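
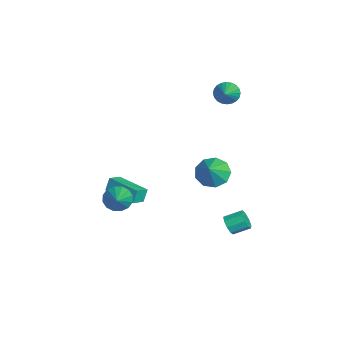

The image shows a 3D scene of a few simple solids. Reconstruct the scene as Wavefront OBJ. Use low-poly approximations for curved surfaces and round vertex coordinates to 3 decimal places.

v 1.33 -3.593 -1.264
v 1.741 -3.893 -1.944
v 2.97 -3.807 -0.176
v 1.806 -3.458 -1.955
v 1.742 -3.059 -1.781
v 1.568 -2.803 -1.468
v 1.331 -2.758 -1.1
v 1.093 -2.938 -0.777
v 0.918 -3.292 -0.583
v 0.854 -3.728 -0.573
v 0.917 -4.126 -0.747
v 1.091 -4.382 -1.06
v 1.329 -4.427 -1.427
v 1.567 -4.247 -1.751
v -4.647 3.415 2.749
v -4.247 3.932 2.306
v -3.033 3.025 3.751
v -4.346 4.113 2.535
v -4.49 4.188 2.797
v -4.658 4.145 3.051
v -4.825 3.991 3.26
v -4.965 3.749 3.391
v -5.056 3.457 3.424
v -5.085 3.158 3.354
v -5.048 2.898 3.193
v -4.949 2.717 2.963
v -4.805 2.643 2.701
v -4.636 2.686 2.447
v -4.47 2.84 2.238
v -4.33 3.081 2.107
v -4.239 3.374 2.074
v -4.21 3.673 2.144
v 3.238 1.348 1.819
v 3.985 1.404 1.157
v 4.262 0.952 2.941
v 3.892 2.012 1.456
v 3.494 2.309 1.926
v 2.975 2.157 2.345
v 2.58 1.627 2.518
v 2.492 0.966 2.365
v 2.754 0.484 1.955
v 3.242 0.407 1.482
v 3.728 0.77 1.167
v -1.342 -4.007 -2.512
v -1.562 -3.743 -1.68
v -1.86 -3.368 -2.851
v -2.08 -3.105 -2.019
v 0.34 -2.635 -2.501
v 0.12 -2.372 -1.669
v -0.178 -1.997 -2.84
v -0.398 -1.733 -2.008
v 2.021 2.472 -3.649
v 2.444 2.667 -4.117
v 2.522 3.644 -3.638
v 2.099 3.448 -3.171
v 2.021 2.763 -4.242
v 2.099 3.739 -3.763
v 1.598 2.722 -4.09
v 1.676 3.698 -3.611
v 1.373 2.564 -3.732
v 1.451 3.54 -3.253
v 1.451 2.363 -3.335
v 1.529 3.339 -2.856
v 1.796 2.213 -3.085
v 1.874 3.189 -2.607
v 2.246 2.184 -3.1
v 2.324 3.16 -2.621
v 2.591 2.29 -3.371
v 2.669 3.266 -2.893
v 2.669 2.481 -3.773
v 2.747 3.457 -3.294
f 2 1 4
f 2 4 3
f 4 1 5
f 4 5 3
f 5 1 6
f 5 6 3
f 6 1 7
f 6 7 3
f 7 1 8
f 7 8 3
f 8 1 9
f 8 9 3
f 9 1 10
f 9 10 3
f 10 1 11
f 10 11 3
f 11 1 12
f 11 12 3
f 12 1 13
f 12 13 3
f 13 1 14
f 13 14 3
f 14 1 2
f 14 2 3
f 16 15 18
f 16 18 17
f 18 15 19
f 18 19 17
f 19 15 20
f 19 20 17
f 20 15 21
f 20 21 17
f 21 15 22
f 21 22 17
f 22 15 23
f 22 23 17
f 23 15 24
f 23 24 17
f 24 15 25
f 24 25 17
f 25 15 26
f 25 26 17
f 26 15 27
f 26 27 17
f 27 15 28
f 27 28 17
f 28 15 29
f 28 29 17
f 29 15 30
f 29 30 17
f 30 15 31
f 30 31 17
f 31 15 32
f 31 32 17
f 32 15 16
f 32 16 17
f 34 33 36
f 34 36 35
f 36 33 37
f 36 37 35
f 37 33 38
f 37 38 35
f 38 33 39
f 38 39 35
f 39 33 40
f 39 40 35
f 40 33 41
f 40 41 35
f 41 33 42
f 41 42 35
f 42 33 43
f 42 43 35
f 43 33 34
f 43 34 35
f 45 47 44
f 48 45 44
f 44 47 46
f 46 48 44
f 45 51 47
f 49 45 48
f 49 51 45
f 47 51 46
f 50 48 46
f 46 51 50
f 50 49 48
f 51 49 50
f 53 52 56
f 53 56 54
f 54 56 57
f 54 57 55
f 56 52 58
f 56 58 57
f 57 58 59
f 57 59 55
f 58 52 60
f 58 60 59
f 59 60 61
f 59 61 55
f 60 52 62
f 60 62 61
f 61 62 63
f 61 63 55
f 62 52 64
f 62 64 63
f 63 64 65
f 63 65 55
f 64 52 66
f 64 66 65
f 65 66 67
f 65 67 55
f 66 52 68
f 66 68 67
f 67 68 69
f 67 69 55
f 68 52 70
f 68 70 69
f 69 70 71
f 69 71 55
f 70 52 53
f 70 53 71
f 71 53 54
f 71 54 55



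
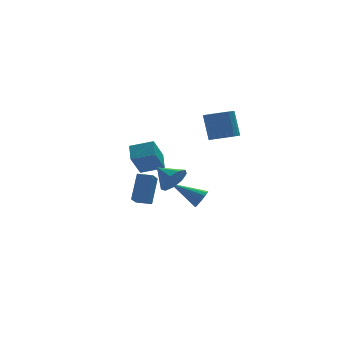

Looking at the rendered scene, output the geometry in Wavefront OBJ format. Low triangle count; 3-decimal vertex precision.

v -1.147 -2.269 0.342
v -0.493 -2.254 1.044
v -1.813 -1.231 0.938
v -0.308 -1.855 0.556
v -0.516 -1.65 -0.032
v -1.019 -1.735 -0.445
v -1.582 -2.07 -0.491
v -1.942 -2.498 -0.146
v -1.93 -2.819 0.427
v -1.551 -2.883 0.96
v -0.984 -2.66 1.204
v -2.254 2.835 -0.124
v -0.937 2.341 0.303
v -2.059 3.863 0.463
v -0.742 3.37 0.889
v -1.498 3.55 -1.629
v -0.181 3.057 -1.203
v -1.303 4.579 -1.043
v 0.014 4.085 -0.616
v 2.175 3.468 -4.246
v 2.63 3.875 -3.904
v 0.545 4.372 -3.154
v 2.538 4.064 -4.199
v 2.348 4.094 -4.506
v 2.112 3.956 -4.744
v 1.893 3.686 -4.848
v 1.749 3.359 -4.791
v 1.719 3.06 -4.588
v 1.812 2.871 -4.293
v 2.001 2.841 -3.986
v 2.237 2.98 -3.748
v 2.457 3.249 -3.644
v 2.6 3.576 -3.701
v -2.012 -0.871 -2.036
v -2.497 -1.713 -1.332
v -2.802 -0.4 -2.018
v -3.287 -1.242 -1.313
v -1.433 0.042 -0.547
v -1.918 -0.8 0.158
v -2.223 0.513 -0.528
v -2.708 -0.329 0.176
v 2.155 -0.849 2.592
v 3.017 -0.675 2.568
v 2.908 0.083 4.164
v 2.045 -0.091 4.188
v 2.859 -0.356 2.406
v 2.75 0.403 4.001
v 2.562 -0.134 2.28
v 2.453 0.624 3.876
v 2.184 -0.054 2.216
v 2.075 0.704 3.812
v 1.8 -0.132 2.227
v 1.691 0.627 3.822
v 1.486 -0.351 2.31
v 1.377 0.407 3.905
v 1.305 -0.669 2.449
v 1.196 0.089 4.044
v 1.292 -1.023 2.616
v 1.183 -0.265 4.212
v 1.45 -1.343 2.779
v 1.341 -0.584 4.374
v 1.747 -1.564 2.904
v 1.638 -0.806 4.5
v 2.125 -1.644 2.968
v 2.016 -0.886 4.564
v 2.509 -1.567 2.958
v 2.4 -0.808 4.553
v 2.823 -1.347 2.875
v 2.714 -0.589 4.47
v 3.004 -1.029 2.736
v 2.895 -0.271 4.331
f 2 1 4
f 2 4 3
f 4 1 5
f 4 5 3
f 5 1 6
f 5 6 3
f 6 1 7
f 6 7 3
f 7 1 8
f 7 8 3
f 8 1 9
f 8 9 3
f 9 1 10
f 9 10 3
f 10 1 11
f 10 11 3
f 11 1 2
f 11 2 3
f 13 15 12
f 16 13 12
f 12 15 14
f 14 16 12
f 13 19 15
f 17 13 16
f 17 19 13
f 15 19 14
f 18 16 14
f 14 19 18
f 18 17 16
f 19 17 18
f 21 20 23
f 21 23 22
f 23 20 24
f 23 24 22
f 24 20 25
f 24 25 22
f 25 20 26
f 25 26 22
f 26 20 27
f 26 27 22
f 27 20 28
f 27 28 22
f 28 20 29
f 28 29 22
f 29 20 30
f 29 30 22
f 30 20 31
f 30 31 22
f 31 20 32
f 31 32 22
f 32 20 33
f 32 33 22
f 33 20 21
f 33 21 22
f 35 37 34
f 38 35 34
f 34 37 36
f 36 38 34
f 35 41 37
f 39 35 38
f 39 41 35
f 37 41 36
f 40 38 36
f 36 41 40
f 40 39 38
f 41 39 40
f 43 42 46
f 43 46 44
f 44 46 47
f 44 47 45
f 46 42 48
f 46 48 47
f 47 48 49
f 47 49 45
f 48 42 50
f 48 50 49
f 49 50 51
f 49 51 45
f 50 42 52
f 50 52 51
f 51 52 53
f 51 53 45
f 52 42 54
f 52 54 53
f 53 54 55
f 53 55 45
f 54 42 56
f 54 56 55
f 55 56 57
f 55 57 45
f 56 42 58
f 56 58 57
f 57 58 59
f 57 59 45
f 58 42 60
f 58 60 59
f 59 60 61
f 59 61 45
f 60 42 62
f 60 62 61
f 61 62 63
f 61 63 45
f 62 42 64
f 62 64 63
f 63 64 65
f 63 65 45
f 64 42 66
f 64 66 65
f 65 66 67
f 65 67 45
f 66 42 68
f 66 68 67
f 67 68 69
f 67 69 45
f 68 42 70
f 68 70 69
f 69 70 71
f 69 71 45
f 70 42 43
f 70 43 71
f 71 43 44
f 71 44 45



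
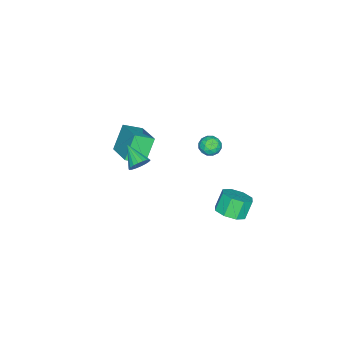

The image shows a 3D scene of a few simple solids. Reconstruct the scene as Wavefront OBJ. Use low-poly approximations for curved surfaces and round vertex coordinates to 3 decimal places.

v -1.691 -4.912 -2.397
v -0.356 -3.368 -1.575
v -2.445 -3.946 -2.986
v -1.111 -2.402 -2.164
v -0.609 -5.018 -3.956
v 0.725 -3.474 -3.134
v -1.364 -4.052 -4.545
v -0.029 -2.508 -3.723
v -0.828 2.201 -0.728
v -0.267 2.118 -0.243
v -0.893 1.002 -0.857
v -0.332 0.919 -0.372
v -0.997 1.162 -0.136
v -0.957 1.904 -0.056
v -0.203 1.216 -1.044
v -0.163 1.958 -0.964
v 0.119 1.509 -0.438
v -0.372 1.476 0.124
v -0.788 1.644 -1.224
v -1.279 1.611 -0.662
v -0.541 2.265 -0.474
v -0.619 0.855 -0.626
v -1.01 0.998 -0.487
v -0.68 0.949 -0.202
v -0.947 2.139 -0.364
v -0.617 2.09 -0.079
v -1.047 1.528 -0.016
v -0.543 1.03 -1.021
v -0.213 0.981 -0.736
v -0.48 2.171 -0.898
v -0.15 2.122 -0.613
v -0.113 1.592 -1.084
v 0.015 1.858 -0.304
v -0.023 1.153 -0.379
v 0.052 1.328 -0.775
v 0.076 1.764 -0.728
v -0.273 1.839 0.026
v -0.312 1.134 -0.049
v -0.703 1.277 0.089
v -0.679 1.713 0.136
v -0.046 1.481 -0.088
v -0.848 1.986 -1.051
v -0.887 1.281 -1.126
v -0.481 1.407 -1.236
v -0.457 1.843 -1.189
v -1.137 1.967 -0.721
v -1.175 1.262 -0.796
v -1.236 1.356 -0.372
v -1.212 1.792 -0.325
v -1.114 1.639 -1.012
v 1.219 3.79 -4.507
v 1.855 4.5 -4.204
v 1.156 4.64 -3.069
v 0.521 3.93 -3.373
v 1.266 4.784 -4.602
v 0.567 4.925 -3.467
v 0.649 4.486 -4.944
v -0.049 4.626 -3.809
v 0.367 3.78 -5.031
v -0.331 3.92 -3.896
v 0.584 3.08 -4.811
v -0.115 3.22 -3.676
v 1.173 2.795 -4.413
v 0.474 2.936 -3.278
v 1.789 3.094 -4.071
v 1.091 3.234 -2.936
v 2.071 3.8 -3.984
v 1.373 3.94 -2.849
v 3.17 -1.147 -0.253
v 3.561 -1.614 -0.62
v 2.45 -2.353 0.513
v 3.739 -1.558 -0.365
v 3.804 -1.421 -0.088
v 3.744 -1.23 0.157
v 3.57 -1.022 0.32
v 3.317 -0.839 0.369
v 3.035 -0.718 0.295
v 2.78 -0.681 0.113
v 2.602 -0.737 -0.142
v 2.536 -0.874 -0.419
v 2.597 -1.065 -0.663
v 2.77 -1.273 -0.826
v 3.023 -1.456 -0.876
v 3.305 -1.577 -0.802
f 2 4 1
f 5 2 1
f 1 4 3
f 3 5 1
f 2 8 4
f 6 2 5
f 6 8 2
f 4 8 3
f 7 5 3
f 3 8 7
f 7 6 5
f 8 6 7
f 9 46 25
f 46 20 49
f 25 49 14
f 46 49 25
f 9 25 21
f 25 14 26
f 21 26 10
f 25 26 21
f 9 21 30
f 21 10 31
f 30 31 16
f 21 31 30
f 9 30 42
f 30 16 45
f 42 45 19
f 30 45 42
f 9 42 46
f 42 19 50
f 46 50 20
f 42 50 46
f 10 26 37
f 26 14 40
f 37 40 18
f 26 40 37
f 14 49 27
f 49 20 48
f 27 48 13
f 49 48 27
f 20 50 47
f 50 19 43
f 47 43 11
f 50 43 47
f 19 45 44
f 45 16 32
f 44 32 15
f 45 32 44
f 16 31 36
f 31 10 33
f 36 33 17
f 31 33 36
f 12 38 24
f 38 18 39
f 24 39 13
f 38 39 24
f 12 24 22
f 24 13 23
f 22 23 11
f 24 23 22
f 12 22 29
f 22 11 28
f 29 28 15
f 22 28 29
f 12 29 34
f 29 15 35
f 34 35 17
f 29 35 34
f 12 34 38
f 34 17 41
f 38 41 18
f 34 41 38
f 13 39 27
f 39 18 40
f 27 40 14
f 39 40 27
f 11 23 47
f 23 13 48
f 47 48 20
f 23 48 47
f 15 28 44
f 28 11 43
f 44 43 19
f 28 43 44
f 17 35 36
f 35 15 32
f 36 32 16
f 35 32 36
f 18 41 37
f 41 17 33
f 37 33 10
f 41 33 37
f 52 51 55
f 52 55 53
f 53 55 56
f 53 56 54
f 55 51 57
f 55 57 56
f 56 57 58
f 56 58 54
f 57 51 59
f 57 59 58
f 58 59 60
f 58 60 54
f 59 51 61
f 59 61 60
f 60 61 62
f 60 62 54
f 61 51 63
f 61 63 62
f 62 63 64
f 62 64 54
f 63 51 65
f 63 65 64
f 64 65 66
f 64 66 54
f 65 51 67
f 65 67 66
f 66 67 68
f 66 68 54
f 67 51 52
f 67 52 68
f 68 52 53
f 68 53 54
f 70 69 72
f 70 72 71
f 72 69 73
f 72 73 71
f 73 69 74
f 73 74 71
f 74 69 75
f 74 75 71
f 75 69 76
f 75 76 71
f 76 69 77
f 76 77 71
f 77 69 78
f 77 78 71
f 78 69 79
f 78 79 71
f 79 69 80
f 79 80 71
f 80 69 81
f 80 81 71
f 81 69 82
f 81 82 71
f 82 69 83
f 82 83 71
f 83 69 84
f 83 84 71
f 84 69 70
f 84 70 71



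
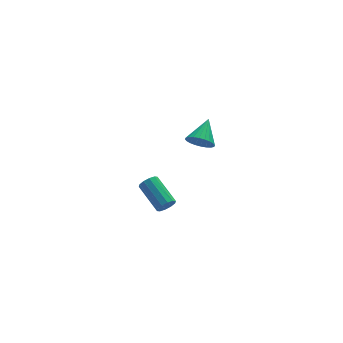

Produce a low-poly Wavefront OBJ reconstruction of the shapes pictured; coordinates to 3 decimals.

v 0.258 -1.891 3.224
v 0.83 -1.911 2.71
v 1.022 -0.829 4.036
v 0.655 -1.697 2.594
v 0.419 -1.511 2.574
v 0.159 -1.384 2.653
v -0.087 -1.334 2.819
v -0.28 -1.369 3.047
v -0.391 -1.483 3.301
v -0.403 -1.659 3.544
v -0.315 -1.871 3.739
v -0.14 -2.086 3.854
v 0.096 -2.271 3.874
v 0.356 -2.398 3.796
v 0.602 -2.448 3.63
v 0.795 -2.414 3.402
v 0.906 -2.299 3.147
v 0.919 -2.123 2.905
v -0.655 1.017 -4.025
v -0.333 0.887 -3.56
v -0.884 2.493 -2.73
v -1.205 2.623 -3.195
v -0.129 1.074 -3.787
v -0.68 2.68 -2.957
v -0.125 1.24 -4.105
v -0.676 2.846 -3.275
v -0.324 1.321 -4.393
v -0.875 2.926 -3.562
v -0.649 1.285 -4.54
v -1.2 2.891 -3.709
v -0.976 1.147 -4.49
v -1.527 2.753 -3.66
v -1.18 0.96 -4.263
v -1.731 2.566 -3.433
v -1.184 0.794 -3.945
v -1.735 2.4 -3.115
v -0.985 0.714 -3.658
v -1.536 2.319 -2.827
v -0.66 0.749 -3.511
v -1.211 2.355 -2.68
f 2 1 4
f 2 4 3
f 4 1 5
f 4 5 3
f 5 1 6
f 5 6 3
f 6 1 7
f 6 7 3
f 7 1 8
f 7 8 3
f 8 1 9
f 8 9 3
f 9 1 10
f 9 10 3
f 10 1 11
f 10 11 3
f 11 1 12
f 11 12 3
f 12 1 13
f 12 13 3
f 13 1 14
f 13 14 3
f 14 1 15
f 14 15 3
f 15 1 16
f 15 16 3
f 16 1 17
f 16 17 3
f 17 1 18
f 17 18 3
f 18 1 2
f 18 2 3
f 20 19 23
f 20 23 21
f 21 23 24
f 21 24 22
f 23 19 25
f 23 25 24
f 24 25 26
f 24 26 22
f 25 19 27
f 25 27 26
f 26 27 28
f 26 28 22
f 27 19 29
f 27 29 28
f 28 29 30
f 28 30 22
f 29 19 31
f 29 31 30
f 30 31 32
f 30 32 22
f 31 19 33
f 31 33 32
f 32 33 34
f 32 34 22
f 33 19 35
f 33 35 34
f 34 35 36
f 34 36 22
f 35 19 37
f 35 37 36
f 36 37 38
f 36 38 22
f 37 19 39
f 37 39 38
f 38 39 40
f 38 40 22
f 39 19 20
f 39 20 40
f 40 20 21
f 40 21 22



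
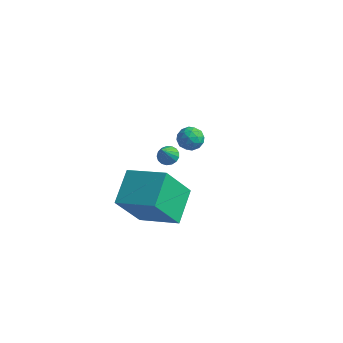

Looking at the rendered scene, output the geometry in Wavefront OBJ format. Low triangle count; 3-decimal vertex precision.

v -0.765 -4.364 3.08
v 1.107 -4.271 3.75
v -1.104 -2.812 3.814
v 0.767 -2.719 4.484
v -0.167 -3.381 1.276
v 1.704 -3.288 1.946
v -0.507 -1.829 2.01
v 1.365 -1.736 2.68
v -1.273 2.625 1.641
v -0.705 2.458 1.342
v -1.055 1.942 2.438
v -0.487 1.775 2.139
v -0.559 2.379 2.401
v -0.693 2.801 1.909
v -1.067 1.599 1.871
v -1.201 2.021 1.379
v -0.578 1.824 1.485
v -0.264 2.306 1.812
v -1.496 2.094 1.968
v -1.182 2.576 2.295
v -1.008 2.601 1.422
v -0.752 1.799 2.358
v -0.794 2.154 2.512
v -0.46 2.056 2.337
v -1.001 2.803 1.754
v -0.668 2.705 1.579
v -0.581 2.659 2.201
v -1.092 1.695 2.201
v -0.759 1.597 2.026
v -1.3 2.344 1.443
v -0.966 2.246 1.268
v -1.179 1.741 1.579
v -0.6 2.13 1.33
v -0.472 1.729 1.799
v -0.812 1.625 1.641
v -0.891 1.873 1.351
v -0.415 2.414 1.523
v -0.287 2.013 1.991
v -0.329 2.368 2.145
v -0.408 2.616 1.855
v -0.34 2.041 1.606
v -1.473 2.387 1.789
v -1.345 1.986 2.257
v -1.352 1.784 1.925
v -1.431 2.032 1.635
v -1.288 2.671 1.981
v -1.16 2.27 2.45
v -0.869 2.527 2.429
v -0.948 2.775 2.139
v -1.42 2.359 2.174
v -0.478 -0.459 3.119
v 0.011 -0.363 3.156
v -0.422 -1.141 4.141
v -0.092 -0.186 3.279
v -0.283 -0.071 3.366
v -0.519 -0.046 3.396
v -0.746 -0.115 3.363
v -0.911 -0.263 3.274
v -0.977 -0.456 3.149
v -0.929 -0.65 3.017
v -0.778 -0.8 2.908
v -0.558 -0.872 2.848
v -0.32 -0.85 2.85
v -0.118 -0.738 2.913
v 0.002 -0.563 3.023
f 2 4 1
f 5 2 1
f 1 4 3
f 3 5 1
f 2 8 4
f 6 2 5
f 6 8 2
f 4 8 3
f 7 5 3
f 3 8 7
f 7 6 5
f 8 6 7
f 9 46 25
f 46 20 49
f 25 49 14
f 46 49 25
f 9 25 21
f 25 14 26
f 21 26 10
f 25 26 21
f 9 21 30
f 21 10 31
f 30 31 16
f 21 31 30
f 9 30 42
f 30 16 45
f 42 45 19
f 30 45 42
f 9 42 46
f 42 19 50
f 46 50 20
f 42 50 46
f 10 26 37
f 26 14 40
f 37 40 18
f 26 40 37
f 14 49 27
f 49 20 48
f 27 48 13
f 49 48 27
f 20 50 47
f 50 19 43
f 47 43 11
f 50 43 47
f 19 45 44
f 45 16 32
f 44 32 15
f 45 32 44
f 16 31 36
f 31 10 33
f 36 33 17
f 31 33 36
f 12 38 24
f 38 18 39
f 24 39 13
f 38 39 24
f 12 24 22
f 24 13 23
f 22 23 11
f 24 23 22
f 12 22 29
f 22 11 28
f 29 28 15
f 22 28 29
f 12 29 34
f 29 15 35
f 34 35 17
f 29 35 34
f 12 34 38
f 34 17 41
f 38 41 18
f 34 41 38
f 13 39 27
f 39 18 40
f 27 40 14
f 39 40 27
f 11 23 47
f 23 13 48
f 47 48 20
f 23 48 47
f 15 28 44
f 28 11 43
f 44 43 19
f 28 43 44
f 17 35 36
f 35 15 32
f 36 32 16
f 35 32 36
f 18 41 37
f 41 17 33
f 37 33 10
f 41 33 37
f 52 51 54
f 52 54 53
f 54 51 55
f 54 55 53
f 55 51 56
f 55 56 53
f 56 51 57
f 56 57 53
f 57 51 58
f 57 58 53
f 58 51 59
f 58 59 53
f 59 51 60
f 59 60 53
f 60 51 61
f 60 61 53
f 61 51 62
f 61 62 53
f 62 51 63
f 62 63 53
f 63 51 64
f 63 64 53
f 64 51 65
f 64 65 53
f 65 51 52
f 65 52 53



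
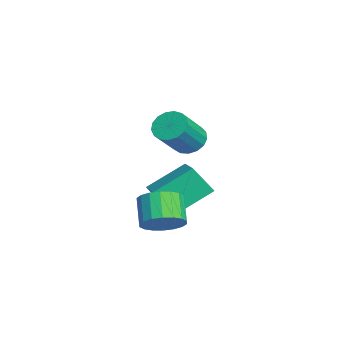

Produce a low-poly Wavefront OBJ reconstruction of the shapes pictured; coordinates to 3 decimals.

v 4.174 1.99 -3.017
v 4.5 2.503 -2.67
v 3.772 2.483 -1.956
v 3.446 1.97 -2.303
v 4.309 2.659 -2.86
v 3.581 2.639 -2.146
v 4.091 2.682 -3.082
v 3.363 2.662 -2.368
v 3.89 2.569 -3.29
v 3.162 2.548 -2.576
v 3.745 2.34 -3.445
v 3.017 2.32 -2.731
v 3.685 2.043 -3.515
v 2.956 2.023 -2.801
v 3.721 1.735 -3.486
v 2.993 1.715 -2.772
v 3.848 1.477 -3.364
v 3.12 1.457 -2.65
v 4.039 1.321 -3.174
v 3.311 1.301 -2.46
v 4.257 1.298 -2.952
v 3.529 1.278 -2.238
v 4.458 1.412 -2.744
v 3.73 1.391 -2.03
v 4.603 1.64 -2.589
v 3.875 1.62 -1.875
v 4.664 1.937 -2.519
v 3.935 1.917 -1.805
v 4.627 2.245 -2.548
v 3.899 2.225 -1.834
v 2.734 2.869 -0.255
v 3.208 3.063 -0.528
v 3.98 2.424 0.363
v 3.506 2.231 0.635
v 3.155 3.26 -0.34
v 3.926 2.621 0.551
v 3.005 3.367 -0.132
v 3.776 2.729 0.758
v 2.793 3.361 0.047
v 3.564 2.722 0.937
v 2.567 3.242 0.157
v 3.339 2.603 1.047
v 2.38 3.038 0.172
v 3.152 2.399 1.063
v 2.274 2.795 0.09
v 3.046 2.156 0.98
v 2.273 2.569 -0.071
v 3.045 1.93 0.819
v 2.378 2.412 -0.275
v 3.15 1.773 0.615
v 2.565 2.36 -0.474
v 3.336 1.721 0.416
v 2.79 2.424 -0.623
v 3.562 1.786 0.267
v 3.002 2.591 -0.687
v 3.774 1.952 0.203
v 3.153 2.821 -0.653
v 3.925 2.183 0.237
v 1.006 1.727 -2.944
v 0.662 2.947 -2.141
v 1.159 2.367 -3.85
v 0.815 3.587 -3.048
v 2.085 1.853 -2.672
v 1.741 3.073 -1.87
v 2.238 2.493 -3.579
v 1.894 3.713 -2.776
f 2 1 5
f 2 5 3
f 3 5 6
f 3 6 4
f 5 1 7
f 5 7 6
f 6 7 8
f 6 8 4
f 7 1 9
f 7 9 8
f 8 9 10
f 8 10 4
f 9 1 11
f 9 11 10
f 10 11 12
f 10 12 4
f 11 1 13
f 11 13 12
f 12 13 14
f 12 14 4
f 13 1 15
f 13 15 14
f 14 15 16
f 14 16 4
f 15 1 17
f 15 17 16
f 16 17 18
f 16 18 4
f 17 1 19
f 17 19 18
f 18 19 20
f 18 20 4
f 19 1 21
f 19 21 20
f 20 21 22
f 20 22 4
f 21 1 23
f 21 23 22
f 22 23 24
f 22 24 4
f 23 1 25
f 23 25 24
f 24 25 26
f 24 26 4
f 25 1 27
f 25 27 26
f 26 27 28
f 26 28 4
f 27 1 29
f 27 29 28
f 28 29 30
f 28 30 4
f 29 1 2
f 29 2 30
f 30 2 3
f 30 3 4
f 32 31 35
f 32 35 33
f 33 35 36
f 33 36 34
f 35 31 37
f 35 37 36
f 36 37 38
f 36 38 34
f 37 31 39
f 37 39 38
f 38 39 40
f 38 40 34
f 39 31 41
f 39 41 40
f 40 41 42
f 40 42 34
f 41 31 43
f 41 43 42
f 42 43 44
f 42 44 34
f 43 31 45
f 43 45 44
f 44 45 46
f 44 46 34
f 45 31 47
f 45 47 46
f 46 47 48
f 46 48 34
f 47 31 49
f 47 49 48
f 48 49 50
f 48 50 34
f 49 31 51
f 49 51 50
f 50 51 52
f 50 52 34
f 51 31 53
f 51 53 52
f 52 53 54
f 52 54 34
f 53 31 55
f 53 55 54
f 54 55 56
f 54 56 34
f 55 31 57
f 55 57 56
f 56 57 58
f 56 58 34
f 57 31 32
f 57 32 58
f 58 32 33
f 58 33 34
f 60 62 59
f 63 60 59
f 59 62 61
f 61 63 59
f 60 66 62
f 64 60 63
f 64 66 60
f 62 66 61
f 65 63 61
f 61 66 65
f 65 64 63
f 66 64 65



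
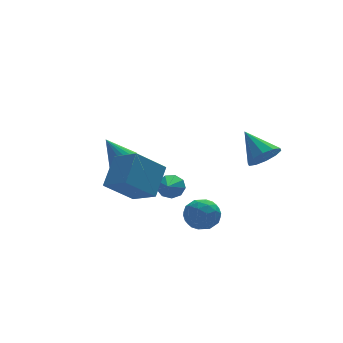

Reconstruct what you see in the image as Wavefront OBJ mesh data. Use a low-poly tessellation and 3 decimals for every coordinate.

v -1.13 2.839 -2.229
v -0.648 2.523 -1.734
v -1.65 3.701 -1.171
v -0.477 2.764 -1.847
v -0.42 3.018 -2.025
v -0.485 3.242 -2.239
v -0.662 3.395 -2.451
v -0.92 3.453 -2.625
v -1.214 3.405 -2.73
v -1.493 3.258 -2.749
v -1.71 3.04 -2.677
v -1.826 2.787 -2.528
v -1.822 2.542 -2.328
v -1.699 2.35 -2.11
v -1.477 2.242 -1.913
v -1.195 2.237 -1.77
v -0.901 2.336 -1.707
v 0.602 1.344 -3.558
v 1.183 0.993 -3.594
v -0.022 0.236 -2.822
v 1.178 1.252 -3.208
v 0.903 1.555 -2.986
v 0.488 1.759 -3.032
v 0.126 1.769 -3.324
v -0.013 1.58 -3.725
v 0.136 1.281 -4.049
v 0.503 1.011 -4.143
v 0.917 0.897 -3.963
v -0.495 -2.669 -2.768
v -0.089 -2.28 -3.462
v 0.689 -3.46 -2.518
v 1.095 -3.071 -3.212
v 0.919 -2.597 -2.475
v 0.187 -2.109 -2.63
v 0.413 -3.631 -3.35
v -0.319 -3.143 -3.505
v 0.472 -2.875 -3.822
v 0.785 -2.236 -3.281
v -0.185 -3.504 -2.699
v 0.128 -2.865 -2.158
v -0.396 -2.405 -3.137
v 0.996 -3.335 -2.843
v 0.893 -3.056 -2.41
v 1.131 -2.828 -2.818
v -0.234 -2.304 -2.647
v 0.005 -2.076 -3.056
v 0.597 -2.262 -2.476
v 0.595 -3.664 -2.924
v 0.834 -3.436 -3.333
v -0.531 -2.912 -3.162
v -0.293 -2.684 -3.57
v 0.003 -3.478 -3.504
v 0.172 -2.526 -3.757
v 0.869 -2.991 -3.61
v 0.468 -3.32 -3.691
v 0.037 -3.033 -3.782
v 0.356 -2.15 -3.439
v 1.053 -2.615 -3.292
v 0.949 -2.337 -2.859
v 0.518 -2.05 -2.949
v 0.686 -2.5 -3.651
v -0.453 -3.125 -2.688
v 0.244 -3.59 -2.541
v 0.082 -3.69 -3.031
v -0.349 -3.403 -3.121
v -0.269 -2.749 -2.37
v 0.428 -3.214 -2.223
v 0.563 -2.707 -2.198
v 0.132 -2.42 -2.289
v -0.086 -3.24 -2.329
v 3.075 -3.254 0.209
v 3.912 -3.171 0.392
v 2.725 -1.926 1.211
v 3.807 -2.875 -0.037
v 3.423 -2.724 -0.372
v 2.906 -2.776 -0.485
v 2.454 -3.01 -0.333
v 2.239 -3.337 0.027
v 2.344 -3.633 0.456
v 2.728 -3.784 0.791
v 3.244 -3.733 0.904
v 3.697 -3.499 0.751
v -2.796 -1.695 -0.915
v -1.861 -0.642 0.174
v -3.371 -0.454 -1.622
v -2.436 0.599 -0.533
v -1.404 -1.719 -2.087
v -0.469 -0.666 -0.998
v -1.979 -0.478 -2.794
v -1.044 0.575 -1.705
f 2 1 4
f 2 4 3
f 4 1 5
f 4 5 3
f 5 1 6
f 5 6 3
f 6 1 7
f 6 7 3
f 7 1 8
f 7 8 3
f 8 1 9
f 8 9 3
f 9 1 10
f 9 10 3
f 10 1 11
f 10 11 3
f 11 1 12
f 11 12 3
f 12 1 13
f 12 13 3
f 13 1 14
f 13 14 3
f 14 1 15
f 14 15 3
f 15 1 16
f 15 16 3
f 16 1 17
f 16 17 3
f 17 1 2
f 17 2 3
f 19 18 21
f 19 21 20
f 21 18 22
f 21 22 20
f 22 18 23
f 22 23 20
f 23 18 24
f 23 24 20
f 24 18 25
f 24 25 20
f 25 18 26
f 25 26 20
f 26 18 27
f 26 27 20
f 27 18 28
f 27 28 20
f 28 18 19
f 28 19 20
f 29 66 45
f 66 40 69
f 45 69 34
f 66 69 45
f 29 45 41
f 45 34 46
f 41 46 30
f 45 46 41
f 29 41 50
f 41 30 51
f 50 51 36
f 41 51 50
f 29 50 62
f 50 36 65
f 62 65 39
f 50 65 62
f 29 62 66
f 62 39 70
f 66 70 40
f 62 70 66
f 30 46 57
f 46 34 60
f 57 60 38
f 46 60 57
f 34 69 47
f 69 40 68
f 47 68 33
f 69 68 47
f 40 70 67
f 70 39 63
f 67 63 31
f 70 63 67
f 39 65 64
f 65 36 52
f 64 52 35
f 65 52 64
f 36 51 56
f 51 30 53
f 56 53 37
f 51 53 56
f 32 58 44
f 58 38 59
f 44 59 33
f 58 59 44
f 32 44 42
f 44 33 43
f 42 43 31
f 44 43 42
f 32 42 49
f 42 31 48
f 49 48 35
f 42 48 49
f 32 49 54
f 49 35 55
f 54 55 37
f 49 55 54
f 32 54 58
f 54 37 61
f 58 61 38
f 54 61 58
f 33 59 47
f 59 38 60
f 47 60 34
f 59 60 47
f 31 43 67
f 43 33 68
f 67 68 40
f 43 68 67
f 35 48 64
f 48 31 63
f 64 63 39
f 48 63 64
f 37 55 56
f 55 35 52
f 56 52 36
f 55 52 56
f 38 61 57
f 61 37 53
f 57 53 30
f 61 53 57
f 72 71 74
f 72 74 73
f 74 71 75
f 74 75 73
f 75 71 76
f 75 76 73
f 76 71 77
f 76 77 73
f 77 71 78
f 77 78 73
f 78 71 79
f 78 79 73
f 79 71 80
f 79 80 73
f 80 71 81
f 80 81 73
f 81 71 82
f 81 82 73
f 82 71 72
f 82 72 73
f 84 86 83
f 87 84 83
f 83 86 85
f 85 87 83
f 84 90 86
f 88 84 87
f 88 90 84
f 86 90 85
f 89 87 85
f 85 90 89
f 89 88 87
f 90 88 89



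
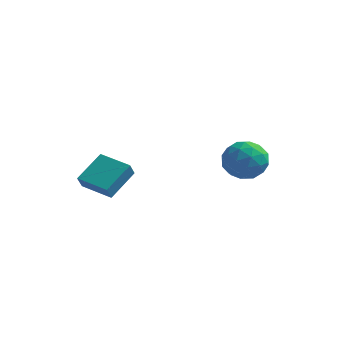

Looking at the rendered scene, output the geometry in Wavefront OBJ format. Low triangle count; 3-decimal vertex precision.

v 1.408 2.301 -2.822
v 2.433 2.001 -3.318
v 1.267 0.559 -2.062
v 2.292 0.259 -2.558
v 2.27 1.043 -1.679
v 2.357 2.119 -2.149
v 1.343 0.441 -3.231
v 1.43 1.517 -3.701
v 2.393 0.852 -3.571
v 2.966 1.224 -2.612
v 0.734 1.336 -2.768
v 1.307 1.708 -1.809
v 1.933 2.304 -3.136
v 1.767 0.256 -2.244
v 1.754 0.716 -1.727
v 2.357 0.541 -2.019
v 1.888 2.373 -2.449
v 2.491 2.197 -2.741
v 2.395 1.634 -1.778
v 1.209 0.363 -2.639
v 1.812 0.187 -2.931
v 1.343 2.019 -3.361
v 1.946 1.844 -3.653
v 1.305 0.926 -3.602
v 2.512 1.452 -3.577
v 2.429 0.429 -3.131
v 1.871 0.535 -3.526
v 1.922 1.168 -3.802
v 2.849 1.671 -3.013
v 2.766 0.647 -2.567
v 2.753 1.107 -2.05
v 2.804 1.74 -2.326
v 2.825 0.995 -3.162
v 0.934 1.913 -2.813
v 0.851 0.889 -2.367
v 0.896 0.82 -3.054
v 0.947 1.453 -3.33
v 1.271 2.131 -2.249
v 1.188 1.108 -1.803
v 1.778 1.392 -1.578
v 1.829 2.025 -1.854
v 0.875 1.565 -2.218
v -4.598 -2.642 -3.58
v -4.633 -3.083 -2.866
v -4.059 -1.175 -2.648
v -4.094 -1.616 -1.934
v -2.986 -3.104 -3.786
v -3.021 -3.545 -3.072
v -2.447 -1.637 -2.854
v -2.482 -2.078 -2.14
f 1 38 17
f 38 12 41
f 17 41 6
f 38 41 17
f 1 17 13
f 17 6 18
f 13 18 2
f 17 18 13
f 1 13 22
f 13 2 23
f 22 23 8
f 13 23 22
f 1 22 34
f 22 8 37
f 34 37 11
f 22 37 34
f 1 34 38
f 34 11 42
f 38 42 12
f 34 42 38
f 2 18 29
f 18 6 32
f 29 32 10
f 18 32 29
f 6 41 19
f 41 12 40
f 19 40 5
f 41 40 19
f 12 42 39
f 42 11 35
f 39 35 3
f 42 35 39
f 11 37 36
f 37 8 24
f 36 24 7
f 37 24 36
f 8 23 28
f 23 2 25
f 28 25 9
f 23 25 28
f 4 30 16
f 30 10 31
f 16 31 5
f 30 31 16
f 4 16 14
f 16 5 15
f 14 15 3
f 16 15 14
f 4 14 21
f 14 3 20
f 21 20 7
f 14 20 21
f 4 21 26
f 21 7 27
f 26 27 9
f 21 27 26
f 4 26 30
f 26 9 33
f 30 33 10
f 26 33 30
f 5 31 19
f 31 10 32
f 19 32 6
f 31 32 19
f 3 15 39
f 15 5 40
f 39 40 12
f 15 40 39
f 7 20 36
f 20 3 35
f 36 35 11
f 20 35 36
f 9 27 28
f 27 7 24
f 28 24 8
f 27 24 28
f 10 33 29
f 33 9 25
f 29 25 2
f 33 25 29
f 44 46 43
f 47 44 43
f 43 46 45
f 45 47 43
f 44 50 46
f 48 44 47
f 48 50 44
f 46 50 45
f 49 47 45
f 45 50 49
f 49 48 47
f 50 48 49



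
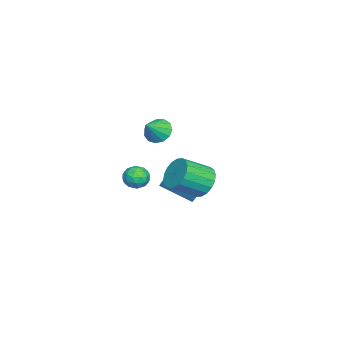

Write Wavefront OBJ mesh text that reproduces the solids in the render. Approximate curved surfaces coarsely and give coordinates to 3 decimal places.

v -2.763 -0.786 2.201
v -2.205 -0.338 1.761
v -1.757 -1.174 3.079
v -2.379 -0.046 2.09
v -2.676 0.011 2.454
v -3 -0.185 2.738
v -3.248 -0.572 2.852
v -3.343 -1.026 2.759
v -3.253 -1.404 2.489
v -3.007 -1.586 2.127
v -2.684 -1.513 1.789
v -2.386 -1.21 1.582
v -2.207 -0.772 1.571
v 0.898 2.441 0.075
v 1.376 2.695 0.637
v 1.28 0.953 1.507
v 0.802 0.699 0.945
v 1.062 2.775 0.761
v 0.965 1.032 1.631
v 0.715 2.788 0.749
v 0.619 1.046 1.619
v 0.404 2.733 0.604
v 0.308 0.99 1.474
v 0.192 2.62 0.354
v 0.096 0.877 1.224
v 0.119 2.471 0.049
v 0.023 0.729 0.919
v 0.201 2.317 -0.251
v 0.104 0.574 0.619
v 0.42 2.187 -0.487
v 0.324 0.445 0.383
v 0.735 2.108 -0.611
v 0.638 0.365 0.259
v 1.081 2.094 -0.599
v 0.985 0.352 0.271
v 1.392 2.15 -0.454
v 1.296 0.407 0.416
v 1.604 2.263 -0.204
v 1.508 0.52 0.666
v 1.677 2.411 0.101
v 1.581 0.669 0.971
v 1.596 2.566 0.401
v 1.499 0.823 1.271
v 2.292 -0.325 1.478
v 2.762 0.25 1.402
v 3.098 -0.89 2.178
v 3.568 -0.315 2.102
v 2.938 -0.233 2.495
v 2.44 0.116 2.062
v 3.42 -0.756 1.518
v 2.922 -0.407 1.085
v 3.459 -0.016 1.426
v 3.161 0.307 2.03
v 2.699 -0.947 1.55
v 2.401 -0.624 2.154
v 2.456 0.012 1.379
v 3.404 -0.652 2.201
v 3.034 -0.604 2.432
v 3.31 -0.266 2.387
v 2.267 -0.067 1.767
v 2.543 0.271 1.722
v 2.647 -0.012 2.364
v 3.317 -0.911 1.858
v 3.593 -0.573 1.813
v 2.55 -0.374 1.193
v 2.826 -0.036 1.148
v 3.213 -0.628 1.216
v 3.142 0.194 1.348
v 3.616 -0.139 1.759
v 3.529 -0.398 1.416
v 3.236 -0.193 1.162
v 2.967 0.384 1.703
v 3.441 0.052 2.114
v 3.071 0.1 2.345
v 2.778 0.305 2.091
v 3.377 0.227 1.717
v 2.419 -0.692 1.466
v 2.893 -1.024 1.877
v 3.082 -0.945 1.489
v 2.789 -0.74 1.235
v 2.244 -0.501 1.821
v 2.718 -0.834 2.232
v 2.624 -0.447 2.418
v 2.331 -0.242 2.164
v 2.483 -0.867 1.863
v 3.406 3.229 2.211
v 4.249 3.625 1.942
v 5.098 2.427 2.84
v 4.254 2.031 3.109
v 4.157 3.834 2.309
v 5.006 2.637 3.206
v 3.917 3.923 2.656
v 4.765 2.726 3.553
v 3.575 3.875 2.915
v 4.423 2.678 3.812
v 3.199 3.699 3.034
v 4.048 2.501 3.931
v 2.865 3.429 2.991
v 3.713 2.232 3.888
v 2.637 3.12 2.793
v 3.486 1.923 3.69
v 2.562 2.833 2.48
v 3.411 1.635 3.378
v 2.654 2.623 2.114
v 3.503 1.426 3.011
v 2.895 2.534 1.767
v 3.743 1.337 2.664
v 3.237 2.582 1.508
v 4.085 1.385 2.405
v 3.612 2.759 1.389
v 4.461 1.561 2.286
v 3.947 3.028 1.432
v 4.795 1.831 2.329
v 4.174 3.337 1.63
v 5.023 2.14 2.527
f 2 1 4
f 2 4 3
f 4 1 5
f 4 5 3
f 5 1 6
f 5 6 3
f 6 1 7
f 6 7 3
f 7 1 8
f 7 8 3
f 8 1 9
f 8 9 3
f 9 1 10
f 9 10 3
f 10 1 11
f 10 11 3
f 11 1 12
f 11 12 3
f 12 1 13
f 12 13 3
f 13 1 2
f 13 2 3
f 15 14 18
f 15 18 16
f 16 18 19
f 16 19 17
f 18 14 20
f 18 20 19
f 19 20 21
f 19 21 17
f 20 14 22
f 20 22 21
f 21 22 23
f 21 23 17
f 22 14 24
f 22 24 23
f 23 24 25
f 23 25 17
f 24 14 26
f 24 26 25
f 25 26 27
f 25 27 17
f 26 14 28
f 26 28 27
f 27 28 29
f 27 29 17
f 28 14 30
f 28 30 29
f 29 30 31
f 29 31 17
f 30 14 32
f 30 32 31
f 31 32 33
f 31 33 17
f 32 14 34
f 32 34 33
f 33 34 35
f 33 35 17
f 34 14 36
f 34 36 35
f 35 36 37
f 35 37 17
f 36 14 38
f 36 38 37
f 37 38 39
f 37 39 17
f 38 14 40
f 38 40 39
f 39 40 41
f 39 41 17
f 40 14 42
f 40 42 41
f 41 42 43
f 41 43 17
f 42 14 15
f 42 15 43
f 43 15 16
f 43 16 17
f 44 81 60
f 81 55 84
f 60 84 49
f 81 84 60
f 44 60 56
f 60 49 61
f 56 61 45
f 60 61 56
f 44 56 65
f 56 45 66
f 65 66 51
f 56 66 65
f 44 65 77
f 65 51 80
f 77 80 54
f 65 80 77
f 44 77 81
f 77 54 85
f 81 85 55
f 77 85 81
f 45 61 72
f 61 49 75
f 72 75 53
f 61 75 72
f 49 84 62
f 84 55 83
f 62 83 48
f 84 83 62
f 55 85 82
f 85 54 78
f 82 78 46
f 85 78 82
f 54 80 79
f 80 51 67
f 79 67 50
f 80 67 79
f 51 66 71
f 66 45 68
f 71 68 52
f 66 68 71
f 47 73 59
f 73 53 74
f 59 74 48
f 73 74 59
f 47 59 57
f 59 48 58
f 57 58 46
f 59 58 57
f 47 57 64
f 57 46 63
f 64 63 50
f 57 63 64
f 47 64 69
f 64 50 70
f 69 70 52
f 64 70 69
f 47 69 73
f 69 52 76
f 73 76 53
f 69 76 73
f 48 74 62
f 74 53 75
f 62 75 49
f 74 75 62
f 46 58 82
f 58 48 83
f 82 83 55
f 58 83 82
f 50 63 79
f 63 46 78
f 79 78 54
f 63 78 79
f 52 70 71
f 70 50 67
f 71 67 51
f 70 67 71
f 53 76 72
f 76 52 68
f 72 68 45
f 76 68 72
f 87 86 90
f 87 90 88
f 88 90 91
f 88 91 89
f 90 86 92
f 90 92 91
f 91 92 93
f 91 93 89
f 92 86 94
f 92 94 93
f 93 94 95
f 93 95 89
f 94 86 96
f 94 96 95
f 95 96 97
f 95 97 89
f 96 86 98
f 96 98 97
f 97 98 99
f 97 99 89
f 98 86 100
f 98 100 99
f 99 100 101
f 99 101 89
f 100 86 102
f 100 102 101
f 101 102 103
f 101 103 89
f 102 86 104
f 102 104 103
f 103 104 105
f 103 105 89
f 104 86 106
f 104 106 105
f 105 106 107
f 105 107 89
f 106 86 108
f 106 108 107
f 107 108 109
f 107 109 89
f 108 86 110
f 108 110 109
f 109 110 111
f 109 111 89
f 110 86 112
f 110 112 111
f 111 112 113
f 111 113 89
f 112 86 114
f 112 114 113
f 113 114 115
f 113 115 89
f 114 86 87
f 114 87 115
f 115 87 88
f 115 88 89



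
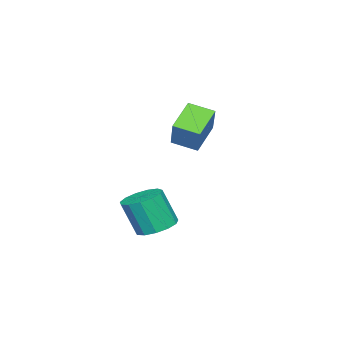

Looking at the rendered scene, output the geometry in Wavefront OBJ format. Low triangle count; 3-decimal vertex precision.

v -3.533 -3.984 1.9
v -5.139 -3.917 2.931
v -3.732 -2.604 1.501
v -5.338 -2.537 2.533
v -2.502 -3.383 3.467
v -4.108 -3.316 4.499
v -2.701 -2.003 3.069
v -4.307 -1.936 4.1
v 1.491 -2.245 -1.555
v 2.465 -1.789 -1.456
v 2.623 -2.54 0.434
v 1.649 -2.995 0.335
v 2.063 -1.378 -1.259
v 2.221 -2.129 0.632
v 1.479 -1.241 -1.156
v 1.637 -1.992 0.735
v 0.899 -1.423 -1.179
v 1.057 -2.174 0.711
v 0.506 -1.866 -1.322
v 0.665 -2.617 0.568
v 0.427 -2.429 -1.539
v 0.585 -3.18 0.351
v 0.685 -2.934 -1.761
v 0.843 -3.684 0.129
v 1.199 -3.219 -1.918
v 1.357 -3.97 -0.028
v 1.806 -3.195 -1.959
v 1.964 -3.946 -0.069
v 2.312 -2.87 -1.872
v 2.471 -3.621 0.018
v 2.558 -2.346 -1.685
v 2.717 -3.096 0.206
f 2 4 1
f 5 2 1
f 1 4 3
f 3 5 1
f 2 8 4
f 6 2 5
f 6 8 2
f 4 8 3
f 7 5 3
f 3 8 7
f 7 6 5
f 8 6 7
f 10 9 13
f 10 13 11
f 11 13 14
f 11 14 12
f 13 9 15
f 13 15 14
f 14 15 16
f 14 16 12
f 15 9 17
f 15 17 16
f 16 17 18
f 16 18 12
f 17 9 19
f 17 19 18
f 18 19 20
f 18 20 12
f 19 9 21
f 19 21 20
f 20 21 22
f 20 22 12
f 21 9 23
f 21 23 22
f 22 23 24
f 22 24 12
f 23 9 25
f 23 25 24
f 24 25 26
f 24 26 12
f 25 9 27
f 25 27 26
f 26 27 28
f 26 28 12
f 27 9 29
f 27 29 28
f 28 29 30
f 28 30 12
f 29 9 31
f 29 31 30
f 30 31 32
f 30 32 12
f 31 9 10
f 31 10 32
f 32 10 11
f 32 11 12



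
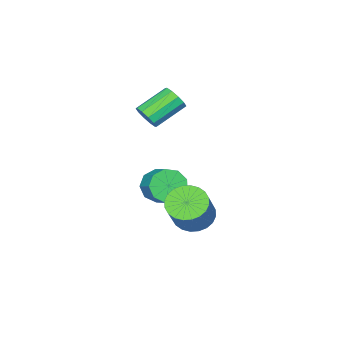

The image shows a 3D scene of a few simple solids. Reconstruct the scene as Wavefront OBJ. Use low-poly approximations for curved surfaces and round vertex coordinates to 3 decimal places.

v 0.741 -3.169 2.519
v 1.157 -3.075 3.16
v -0.425 -2.497 4.102
v -0.841 -2.591 3.461
v 1.164 -2.664 2.919
v -0.419 -2.087 3.861
v 1.009 -2.447 2.526
v -0.574 -1.869 3.468
v 0.752 -2.505 2.129
v -0.831 -1.927 3.071
v 0.491 -2.816 1.882
v -1.092 -2.239 2.824
v 0.325 -3.263 1.878
v -1.257 -2.685 2.82
v 0.319 -3.673 2.119
v -1.264 -3.096 3.061
v 0.474 -3.891 2.512
v -1.109 -3.313 3.454
v 0.731 -3.833 2.909
v -0.852 -3.255 3.851
v 0.992 -3.521 3.156
v -0.591 -2.944 4.098
v 1.674 0.562 -2.423
v 2.564 0.549 -3.034
v 3.716 1.026 -1.369
v 2.826 1.038 -0.757
v 2.447 0.953 -3.068
v 3.598 1.429 -1.403
v 2.212 1.296 -3.004
v 3.363 1.773 -1.339
v 1.895 1.528 -2.852
v 3.046 2.005 -1.186
v 1.544 1.613 -2.634
v 2.696 2.089 -0.968
v 1.214 1.538 -2.383
v 2.365 2.014 -0.718
v 0.953 1.314 -2.139
v 2.104 1.79 -0.474
v 0.802 0.976 -1.938
v 1.954 1.452 -0.273
v 0.784 0.574 -1.811
v 1.936 1.051 -0.146
v 0.902 0.171 -1.777
v 2.053 0.647 -0.112
v 1.137 -0.173 -1.841
v 2.288 0.304 -0.176
v 1.454 -0.405 -1.994
v 2.605 0.072 -0.328
v 1.804 -0.489 -2.212
v 2.956 -0.013 -0.546
v 2.135 -0.414 -2.462
v 3.286 0.062 -0.797
v 2.396 -0.19 -2.706
v 3.547 0.286 -1.041
v 2.546 0.148 -2.907
v 3.698 0.624 -1.242
v -0.476 -3.365 -3.134
v -0.078 -4.034 -2.429
v 0.434 -3.004 -1.741
v 0.036 -2.335 -2.446
v 0.398 -3.919 -2.955
v 0.909 -2.889 -2.266
v 0.465 -3.545 -3.564
v 0.977 -2.515 -2.876
v 0.092 -3.086 -3.972
v 0.603 -2.057 -3.284
v -0.547 -2.759 -3.988
v -0.036 -1.729 -3.3
v -1.152 -2.714 -3.605
v -0.641 -1.685 -2.916
v -1.441 -2.975 -3.001
v -0.93 -1.945 -2.312
v -1.278 -3.418 -2.459
v -0.767 -2.388 -1.771
v -0.74 -3.836 -2.234
v -0.229 -2.806 -1.545
f 2 1 5
f 2 5 3
f 3 5 6
f 3 6 4
f 5 1 7
f 5 7 6
f 6 7 8
f 6 8 4
f 7 1 9
f 7 9 8
f 8 9 10
f 8 10 4
f 9 1 11
f 9 11 10
f 10 11 12
f 10 12 4
f 11 1 13
f 11 13 12
f 12 13 14
f 12 14 4
f 13 1 15
f 13 15 14
f 14 15 16
f 14 16 4
f 15 1 17
f 15 17 16
f 16 17 18
f 16 18 4
f 17 1 19
f 17 19 18
f 18 19 20
f 18 20 4
f 19 1 21
f 19 21 20
f 20 21 22
f 20 22 4
f 21 1 2
f 21 2 22
f 22 2 3
f 22 3 4
f 24 23 27
f 24 27 25
f 25 27 28
f 25 28 26
f 27 23 29
f 27 29 28
f 28 29 30
f 28 30 26
f 29 23 31
f 29 31 30
f 30 31 32
f 30 32 26
f 31 23 33
f 31 33 32
f 32 33 34
f 32 34 26
f 33 23 35
f 33 35 34
f 34 35 36
f 34 36 26
f 35 23 37
f 35 37 36
f 36 37 38
f 36 38 26
f 37 23 39
f 37 39 38
f 38 39 40
f 38 40 26
f 39 23 41
f 39 41 40
f 40 41 42
f 40 42 26
f 41 23 43
f 41 43 42
f 42 43 44
f 42 44 26
f 43 23 45
f 43 45 44
f 44 45 46
f 44 46 26
f 45 23 47
f 45 47 46
f 46 47 48
f 46 48 26
f 47 23 49
f 47 49 48
f 48 49 50
f 48 50 26
f 49 23 51
f 49 51 50
f 50 51 52
f 50 52 26
f 51 23 53
f 51 53 52
f 52 53 54
f 52 54 26
f 53 23 55
f 53 55 54
f 54 55 56
f 54 56 26
f 55 23 24
f 55 24 56
f 56 24 25
f 56 25 26
f 58 57 61
f 58 61 59
f 59 61 62
f 59 62 60
f 61 57 63
f 61 63 62
f 62 63 64
f 62 64 60
f 63 57 65
f 63 65 64
f 64 65 66
f 64 66 60
f 65 57 67
f 65 67 66
f 66 67 68
f 66 68 60
f 67 57 69
f 67 69 68
f 68 69 70
f 68 70 60
f 69 57 71
f 69 71 70
f 70 71 72
f 70 72 60
f 71 57 73
f 71 73 72
f 72 73 74
f 72 74 60
f 73 57 75
f 73 75 74
f 74 75 76
f 74 76 60
f 75 57 58
f 75 58 76
f 76 58 59
f 76 59 60



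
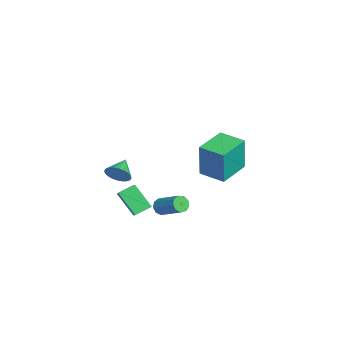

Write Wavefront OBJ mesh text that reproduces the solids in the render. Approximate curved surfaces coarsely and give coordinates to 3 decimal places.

v 2.217 2.653 1.393
v 2.408 2.584 3.533
v 3.285 3.761 1.333
v 3.475 3.693 3.474
v 3.605 1.307 1.226
v 3.795 1.239 3.367
v 4.672 2.416 1.167
v 4.863 2.347 3.307
v -0.812 -2.637 -2.95
v 0.155 -2.65 -2.256
v -1.088 -1.696 -2.548
v -0.122 -1.709 -1.853
v 0.102 -1.831 -4.207
v 1.068 -1.844 -3.512
v -0.175 -0.89 -3.804
v 0.792 -0.903 -3.11
v -2.833 3.959 -2.006
v -2.286 3.909 -2.542
v -2.494 2.851 -1.558
v -1.947 2.801 -2.094
v -1.884 3.316 -1.528
v -2.094 4 -1.804
v -2.686 2.76 -2.296
v -2.896 3.444 -2.572
v -2.195 3.168 -2.721
v -1.699 3.512 -2.246
v -3.081 3.248 -1.854
v -2.585 3.592 -1.379
v -2.589 4.031 -2.313
v -2.191 2.729 -1.787
v -2.154 3.031 -1.454
v -1.832 3.002 -1.769
v -2.476 4.085 -1.88
v -2.154 4.056 -2.195
v -1.918 3.707 -1.599
v -2.626 2.704 -1.905
v -2.304 2.675 -2.22
v -2.948 3.758 -2.331
v -2.626 3.729 -2.646
v -2.862 3.053 -2.501
v -2.214 3.567 -2.734
v -2.015 2.915 -2.47
v -2.45 2.891 -2.589
v -2.573 3.293 -2.751
v -1.923 3.769 -2.455
v -1.724 3.117 -2.191
v -1.687 3.42 -1.858
v -1.81 3.822 -2.021
v -1.87 3.333 -2.56
v -3.056 3.643 -1.909
v -2.857 2.991 -1.645
v -2.97 2.938 -2.079
v -3.093 3.34 -2.242
v -2.765 3.845 -1.63
v -2.566 3.193 -1.366
v -2.207 3.467 -1.349
v -2.33 3.869 -1.511
v -2.91 3.427 -1.54
v -3.232 -2.318 -2.979
v -2.765 -1.994 -2.388
v -4.288 -1.742 -2.461
v -2.75 -1.765 -2.612
v -2.809 -1.621 -2.891
v -2.932 -1.583 -3.184
v -3.1 -1.656 -3.446
v -3.289 -1.831 -3.637
v -3.469 -2.079 -3.727
v -3.613 -2.364 -3.704
v -3.699 -2.642 -3.57
v -3.713 -2.87 -3.347
v -3.655 -3.015 -3.067
v -3.532 -3.053 -2.774
v -3.363 -2.979 -2.513
v -3.175 -2.805 -2.322
v -2.995 -2.556 -2.231
v -2.851 -2.271 -2.255
v 1.457 -0.469 -2.697
v 1.832 -0.524 -3.11
v 2.977 0.414 -2.196
v 2.603 0.469 -1.783
v 1.619 -0.211 -3.166
v 2.765 0.728 -2.253
v 1.331 -0.018 -3.003
v 2.477 0.921 -2.09
v 1.102 -0.036 -2.697
v 2.248 0.902 -1.783
v 1.039 -0.258 -2.39
v 2.185 0.681 -1.477
v 1.172 -0.578 -2.227
v 2.317 0.361 -1.314
v 1.438 -0.847 -2.284
v 2.583 0.091 -1.371
v 1.713 -0.94 -2.534
v 2.859 -0.001 -1.62
v 1.869 -0.813 -2.86
v 3.014 0.126 -1.946
f 2 4 1
f 5 2 1
f 1 4 3
f 3 5 1
f 2 8 4
f 6 2 5
f 6 8 2
f 4 8 3
f 7 5 3
f 3 8 7
f 7 6 5
f 8 6 7
f 10 12 9
f 13 10 9
f 9 12 11
f 11 13 9
f 10 16 12
f 14 10 13
f 14 16 10
f 12 16 11
f 15 13 11
f 11 16 15
f 15 14 13
f 16 14 15
f 17 54 33
f 54 28 57
f 33 57 22
f 54 57 33
f 17 33 29
f 33 22 34
f 29 34 18
f 33 34 29
f 17 29 38
f 29 18 39
f 38 39 24
f 29 39 38
f 17 38 50
f 38 24 53
f 50 53 27
f 38 53 50
f 17 50 54
f 50 27 58
f 54 58 28
f 50 58 54
f 18 34 45
f 34 22 48
f 45 48 26
f 34 48 45
f 22 57 35
f 57 28 56
f 35 56 21
f 57 56 35
f 28 58 55
f 58 27 51
f 55 51 19
f 58 51 55
f 27 53 52
f 53 24 40
f 52 40 23
f 53 40 52
f 24 39 44
f 39 18 41
f 44 41 25
f 39 41 44
f 20 46 32
f 46 26 47
f 32 47 21
f 46 47 32
f 20 32 30
f 32 21 31
f 30 31 19
f 32 31 30
f 20 30 37
f 30 19 36
f 37 36 23
f 30 36 37
f 20 37 42
f 37 23 43
f 42 43 25
f 37 43 42
f 20 42 46
f 42 25 49
f 46 49 26
f 42 49 46
f 21 47 35
f 47 26 48
f 35 48 22
f 47 48 35
f 19 31 55
f 31 21 56
f 55 56 28
f 31 56 55
f 23 36 52
f 36 19 51
f 52 51 27
f 36 51 52
f 25 43 44
f 43 23 40
f 44 40 24
f 43 40 44
f 26 49 45
f 49 25 41
f 45 41 18
f 49 41 45
f 60 59 62
f 60 62 61
f 62 59 63
f 62 63 61
f 63 59 64
f 63 64 61
f 64 59 65
f 64 65 61
f 65 59 66
f 65 66 61
f 66 59 67
f 66 67 61
f 67 59 68
f 67 68 61
f 68 59 69
f 68 69 61
f 69 59 70
f 69 70 61
f 70 59 71
f 70 71 61
f 71 59 72
f 71 72 61
f 72 59 73
f 72 73 61
f 73 59 74
f 73 74 61
f 74 59 75
f 74 75 61
f 75 59 76
f 75 76 61
f 76 59 60
f 76 60 61
f 78 77 81
f 78 81 79
f 79 81 82
f 79 82 80
f 81 77 83
f 81 83 82
f 82 83 84
f 82 84 80
f 83 77 85
f 83 85 84
f 84 85 86
f 84 86 80
f 85 77 87
f 85 87 86
f 86 87 88
f 86 88 80
f 87 77 89
f 87 89 88
f 88 89 90
f 88 90 80
f 89 77 91
f 89 91 90
f 90 91 92
f 90 92 80
f 91 77 93
f 91 93 92
f 92 93 94
f 92 94 80
f 93 77 95
f 93 95 94
f 94 95 96
f 94 96 80
f 95 77 78
f 95 78 96
f 96 78 79
f 96 79 80



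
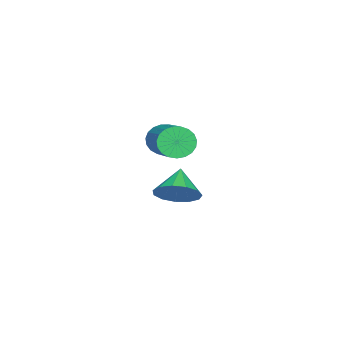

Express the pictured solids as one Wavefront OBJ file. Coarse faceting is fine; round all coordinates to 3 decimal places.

v -2.859 -2.58 -2.361
v -2.376 -2.533 -1.776
v -3.661 -2.82 -1.679
v -2.539 -2.141 -1.83
v -2.804 -1.888 -2.052
v -3.086 -1.855 -2.372
v -3.296 -2.052 -2.689
v -3.367 -2.417 -2.902
v -3.277 -2.833 -2.943
v -3.055 -3.17 -2.799
v -2.77 -3.319 -2.516
v -2.513 -3.233 -2.184
v -2.366 -2.94 -1.908
v -1.322 -2.285 0.652
v -1.019 -2.395 0.182
v 0.545 -1.326 0.939
v 0.242 -1.215 1.408
v -1.128 -2.193 0.123
v 0.435 -1.124 0.88
v -1.272 -2.007 0.156
v 0.292 -0.938 0.913
v -1.423 -1.869 0.275
v 0.14 -0.8 1.032
v -1.558 -1.803 0.458
v 0.006 -0.734 1.215
v -1.651 -1.82 0.675
v -0.087 -0.751 1.432
v -1.688 -1.917 0.888
v -0.124 -0.848 1.645
v -1.661 -2.078 1.06
v -0.097 -1.009 1.817
v -1.576 -2.275 1.162
v -0.012 -1.205 1.919
v -1.446 -2.473 1.175
v 0.117 -1.404 1.932
v -1.296 -2.639 1.097
v 0.268 -1.569 1.854
v -1.149 -2.743 0.943
v 0.414 -1.674 1.7
v -1.033 -2.768 0.738
v 0.531 -1.699 1.495
v -0.967 -2.71 0.518
v 0.597 -1.641 1.275
v -0.961 -2.578 0.321
v 0.602 -1.509 1.078
f 2 1 4
f 2 4 3
f 4 1 5
f 4 5 3
f 5 1 6
f 5 6 3
f 6 1 7
f 6 7 3
f 7 1 8
f 7 8 3
f 8 1 9
f 8 9 3
f 9 1 10
f 9 10 3
f 10 1 11
f 10 11 3
f 11 1 12
f 11 12 3
f 12 1 13
f 12 13 3
f 13 1 2
f 13 2 3
f 15 14 18
f 15 18 16
f 16 18 19
f 16 19 17
f 18 14 20
f 18 20 19
f 19 20 21
f 19 21 17
f 20 14 22
f 20 22 21
f 21 22 23
f 21 23 17
f 22 14 24
f 22 24 23
f 23 24 25
f 23 25 17
f 24 14 26
f 24 26 25
f 25 26 27
f 25 27 17
f 26 14 28
f 26 28 27
f 27 28 29
f 27 29 17
f 28 14 30
f 28 30 29
f 29 30 31
f 29 31 17
f 30 14 32
f 30 32 31
f 31 32 33
f 31 33 17
f 32 14 34
f 32 34 33
f 33 34 35
f 33 35 17
f 34 14 36
f 34 36 35
f 35 36 37
f 35 37 17
f 36 14 38
f 36 38 37
f 37 38 39
f 37 39 17
f 38 14 40
f 38 40 39
f 39 40 41
f 39 41 17
f 40 14 42
f 40 42 41
f 41 42 43
f 41 43 17
f 42 14 44
f 42 44 43
f 43 44 45
f 43 45 17
f 44 14 15
f 44 15 45
f 45 15 16
f 45 16 17



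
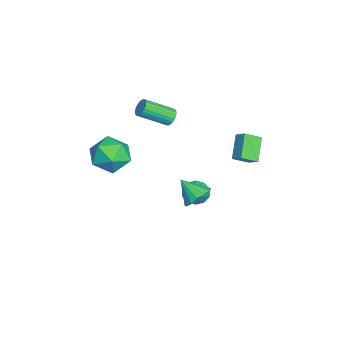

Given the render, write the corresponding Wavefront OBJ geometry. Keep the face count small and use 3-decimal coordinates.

v -3.016 -0.582 0.392
v -2.478 -0.433 0.435
v -2.126 -1.989 1.411
v -2.664 -2.138 1.368
v -2.571 -0.335 0.625
v -2.218 -1.891 1.601
v -2.741 -0.28 0.774
v -2.388 -1.836 1.75
v -2.958 -0.277 0.858
v -2.605 -1.833 1.834
v -3.185 -0.326 0.861
v -2.833 -1.882 1.837
v -3.384 -0.42 0.783
v -3.031 -1.976 1.758
v -3.518 -0.542 0.637
v -3.166 -2.098 1.613
v -3.566 -0.671 0.449
v -3.214 -2.227 1.425
v -3.519 -0.784 0.251
v -3.167 -2.34 1.227
v -3.385 -0.863 0.078
v -3.032 -2.419 1.053
v -3.187 -0.893 -0.041
v -2.834 -2.449 0.934
v -2.96 -0.869 -0.086
v -2.607 -2.425 0.89
v -2.742 -0.795 -0.047
v -2.389 -2.351 0.929
v -2.572 -0.685 0.067
v -2.219 -2.241 1.043
v -2.478 -0.557 0.238
v -2.126 -2.113 1.214
v -2.851 2.692 -2.718
v -4.072 2.833 -1.693
v -3.217 3.591 -3.277
v -4.437 3.732 -2.252
v -2.383 3.188 -2.228
v -3.603 3.329 -1.203
v -2.748 4.087 -2.787
v -3.969 4.228 -1.762
v -1.425 0.862 -4.453
v -1.016 0.894 -5.105
v 0.345 0.758 -3.347
v -1.085 1.34 -4.952
v -1.284 1.603 -4.609
v -1.537 1.583 -4.206
v -1.747 1.288 -3.898
v -1.834 0.83 -3.801
v -1.765 0.385 -3.954
v -1.566 0.121 -4.297
v -1.314 0.141 -4.699
v -1.104 0.436 -5.008
v 0.961 -2.779 1.278
v 1.926 -3.171 0.644
v -0.246 -3.609 -0.044
v 0.719 -4.001 -0.678
v 0.47 -4.484 0.414
v 1.216 -3.97 1.231
v 0.464 -2.81 -0.631
v 1.21 -2.296 0.186
v 1.619 -3.19 -0.536
v 1.623 -4.225 0.11
v 0.057 -2.555 0.49
v 0.061 -3.59 1.136
v 2.576 1.199 -1.37
v 3.221 0.663 -1.561
v 2.084 0.281 -0.45
v 3.375 0.915 -1.227
v 3.314 1.243 -0.932
v 3.056 1.559 -0.755
v 2.669 1.779 -0.742
v 2.257 1.843 -0.898
v 1.93 1.735 -1.18
v 1.776 1.483 -1.513
v 1.837 1.155 -1.808
v 2.095 0.839 -1.986
v 2.482 0.619 -1.999
v 2.894 0.555 -1.843
f 2 1 5
f 2 5 3
f 3 5 6
f 3 6 4
f 5 1 7
f 5 7 6
f 6 7 8
f 6 8 4
f 7 1 9
f 7 9 8
f 8 9 10
f 8 10 4
f 9 1 11
f 9 11 10
f 10 11 12
f 10 12 4
f 11 1 13
f 11 13 12
f 12 13 14
f 12 14 4
f 13 1 15
f 13 15 14
f 14 15 16
f 14 16 4
f 15 1 17
f 15 17 16
f 16 17 18
f 16 18 4
f 17 1 19
f 17 19 18
f 18 19 20
f 18 20 4
f 19 1 21
f 19 21 20
f 20 21 22
f 20 22 4
f 21 1 23
f 21 23 22
f 22 23 24
f 22 24 4
f 23 1 25
f 23 25 24
f 24 25 26
f 24 26 4
f 25 1 27
f 25 27 26
f 26 27 28
f 26 28 4
f 27 1 29
f 27 29 28
f 28 29 30
f 28 30 4
f 29 1 31
f 29 31 30
f 30 31 32
f 30 32 4
f 31 1 2
f 31 2 32
f 32 2 3
f 32 3 4
f 34 36 33
f 37 34 33
f 33 36 35
f 35 37 33
f 34 40 36
f 38 34 37
f 38 40 34
f 36 40 35
f 39 37 35
f 35 40 39
f 39 38 37
f 40 38 39
f 42 41 44
f 42 44 43
f 44 41 45
f 44 45 43
f 45 41 46
f 45 46 43
f 46 41 47
f 46 47 43
f 47 41 48
f 47 48 43
f 48 41 49
f 48 49 43
f 49 41 50
f 49 50 43
f 50 41 51
f 50 51 43
f 51 41 52
f 51 52 43
f 52 41 42
f 52 42 43
f 53 64 58
f 53 58 54
f 53 54 60
f 53 60 63
f 53 63 64
f 54 58 62
f 58 64 57
f 64 63 55
f 63 60 59
f 60 54 61
f 56 62 57
f 56 57 55
f 56 55 59
f 56 59 61
f 56 61 62
f 57 62 58
f 55 57 64
f 59 55 63
f 61 59 60
f 62 61 54
f 66 65 68
f 66 68 67
f 68 65 69
f 68 69 67
f 69 65 70
f 69 70 67
f 70 65 71
f 70 71 67
f 71 65 72
f 71 72 67
f 72 65 73
f 72 73 67
f 73 65 74
f 73 74 67
f 74 65 75
f 74 75 67
f 75 65 76
f 75 76 67
f 76 65 77
f 76 77 67
f 77 65 78
f 77 78 67
f 78 65 66
f 78 66 67



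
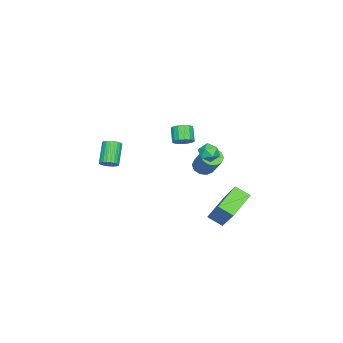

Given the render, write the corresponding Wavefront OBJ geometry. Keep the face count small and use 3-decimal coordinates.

v 1.195 3.009 2.593
v 1.652 3.398 2.267
v 1.928 2.182 2.633
v 2.385 2.571 2.307
v 2.202 2.723 2.948
v 1.749 3.234 2.923
v 1.831 2.346 1.977
v 1.378 2.857 1.952
v 2.045 2.989 1.886
v 2.275 3.222 2.487
v 1.305 2.358 2.413
v 1.535 2.591 3.014
v -2.514 0.724 -1.454
v -2.163 0.154 -1.285
v -1.495 0.967 0.063
v -1.846 1.536 -0.106
v -1.918 0.387 -1.546
v -1.251 1.2 -0.198
v -1.902 0.748 -1.772
v -1.234 1.561 -0.424
v -2.119 1.1 -1.877
v -1.451 1.913 -0.528
v -2.487 1.308 -1.82
v -1.819 2.121 -0.472
v -2.865 1.293 -1.623
v -2.197 2.106 -0.275
v -3.109 1.06 -1.362
v -2.442 1.873 -0.014
v -3.126 0.699 -1.136
v -2.458 1.512 0.212
v -2.909 0.347 -1.032
v -2.241 1.16 0.317
v -2.541 0.139 -1.088
v -1.873 0.952 0.26
v 1.95 1.341 3.08
v 2.277 0.815 3.112
v 1.657 0.473 3.832
v 1.33 0.999 3.8
v 2.415 1.012 3.324
v 1.795 0.67 4.044
v 2.429 1.297 3.471
v 1.809 0.954 4.191
v 2.314 1.593 3.514
v 1.694 1.251 4.234
v 2.102 1.822 3.44
v 1.482 1.48 4.16
v 1.849 1.923 3.27
v 1.229 1.581 3.989
v 1.623 1.867 3.048
v 1.003 1.525 3.768
v 1.485 1.67 2.836
v 0.865 1.328 3.556
v 1.471 1.386 2.689
v 0.851 1.043 3.409
v 1.586 1.089 2.646
v 0.966 0.747 3.366
v 1.798 0.86 2.72
v 1.178 0.518 3.44
v 2.051 0.759 2.891
v 1.431 0.417 3.61
v 1.975 -3.17 0.247
v 2.385 -3.329 0.61
v 1.315 -3.609 1.696
v 0.905 -3.45 1.333
v 2.371 -3.112 0.653
v 1.301 -3.392 1.738
v 2.297 -2.903 0.634
v 1.227 -3.183 1.72
v 2.175 -2.734 0.556
v 1.104 -3.014 1.642
v 2.021 -2.633 0.431
v 0.951 -2.912 1.517
v 1.861 -2.612 0.278
v 0.791 -2.892 1.364
v 1.718 -2.677 0.121
v 0.648 -2.957 1.206
v 1.614 -2.817 -0.018
v 0.544 -3.097 1.068
v 1.565 -3.011 -0.116
v 0.495 -3.291 0.97
v 1.579 -3.228 -0.158
v 0.509 -3.508 0.927
v 1.653 -3.437 -0.14
v 0.583 -3.717 0.946
v 1.776 -3.606 -0.062
v 0.705 -3.886 1.024
v 1.929 -3.708 0.063
v 0.859 -3.987 1.149
v 2.089 -3.728 0.216
v 1.019 -4.008 1.302
v 2.232 -3.663 0.374
v 1.162 -3.943 1.459
v 2.336 -3.523 0.512
v 1.266 -3.803 1.598
v -2.881 2.846 -4.524
v -2.834 1.924 -3.984
v -1.958 3.869 -2.861
v -1.91 2.947 -2.32
v -1.13 2.493 -5.28
v -1.082 1.571 -4.739
v -0.206 3.516 -3.616
v -0.159 2.594 -3.076
f 1 12 6
f 1 6 2
f 1 2 8
f 1 8 11
f 1 11 12
f 2 6 10
f 6 12 5
f 12 11 3
f 11 8 7
f 8 2 9
f 4 10 5
f 4 5 3
f 4 3 7
f 4 7 9
f 4 9 10
f 5 10 6
f 3 5 12
f 7 3 11
f 9 7 8
f 10 9 2
f 14 13 17
f 14 17 15
f 15 17 18
f 15 18 16
f 17 13 19
f 17 19 18
f 18 19 20
f 18 20 16
f 19 13 21
f 19 21 20
f 20 21 22
f 20 22 16
f 21 13 23
f 21 23 22
f 22 23 24
f 22 24 16
f 23 13 25
f 23 25 24
f 24 25 26
f 24 26 16
f 25 13 27
f 25 27 26
f 26 27 28
f 26 28 16
f 27 13 29
f 27 29 28
f 28 29 30
f 28 30 16
f 29 13 31
f 29 31 30
f 30 31 32
f 30 32 16
f 31 13 33
f 31 33 32
f 32 33 34
f 32 34 16
f 33 13 14
f 33 14 34
f 34 14 15
f 34 15 16
f 36 35 39
f 36 39 37
f 37 39 40
f 37 40 38
f 39 35 41
f 39 41 40
f 40 41 42
f 40 42 38
f 41 35 43
f 41 43 42
f 42 43 44
f 42 44 38
f 43 35 45
f 43 45 44
f 44 45 46
f 44 46 38
f 45 35 47
f 45 47 46
f 46 47 48
f 46 48 38
f 47 35 49
f 47 49 48
f 48 49 50
f 48 50 38
f 49 35 51
f 49 51 50
f 50 51 52
f 50 52 38
f 51 35 53
f 51 53 52
f 52 53 54
f 52 54 38
f 53 35 55
f 53 55 54
f 54 55 56
f 54 56 38
f 55 35 57
f 55 57 56
f 56 57 58
f 56 58 38
f 57 35 59
f 57 59 58
f 58 59 60
f 58 60 38
f 59 35 36
f 59 36 60
f 60 36 37
f 60 37 38
f 62 61 65
f 62 65 63
f 63 65 66
f 63 66 64
f 65 61 67
f 65 67 66
f 66 67 68
f 66 68 64
f 67 61 69
f 67 69 68
f 68 69 70
f 68 70 64
f 69 61 71
f 69 71 70
f 70 71 72
f 70 72 64
f 71 61 73
f 71 73 72
f 72 73 74
f 72 74 64
f 73 61 75
f 73 75 74
f 74 75 76
f 74 76 64
f 75 61 77
f 75 77 76
f 76 77 78
f 76 78 64
f 77 61 79
f 77 79 78
f 78 79 80
f 78 80 64
f 79 61 81
f 79 81 80
f 80 81 82
f 80 82 64
f 81 61 83
f 81 83 82
f 82 83 84
f 82 84 64
f 83 61 85
f 83 85 84
f 84 85 86
f 84 86 64
f 85 61 87
f 85 87 86
f 86 87 88
f 86 88 64
f 87 61 89
f 87 89 88
f 88 89 90
f 88 90 64
f 89 61 91
f 89 91 90
f 90 91 92
f 90 92 64
f 91 61 93
f 91 93 92
f 92 93 94
f 92 94 64
f 93 61 62
f 93 62 94
f 94 62 63
f 94 63 64
f 96 98 95
f 99 96 95
f 95 98 97
f 97 99 95
f 96 102 98
f 100 96 99
f 100 102 96
f 98 102 97
f 101 99 97
f 97 102 101
f 101 100 99
f 102 100 101



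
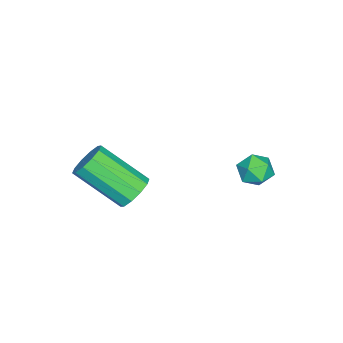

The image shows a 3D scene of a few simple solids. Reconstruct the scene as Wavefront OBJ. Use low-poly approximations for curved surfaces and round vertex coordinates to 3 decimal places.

v 2.202 0.466 -0.162
v 2.641 0.146 -0.602
v 2.678 -1.486 0.621
v 2.238 -1.166 1.062
v 2.877 0.366 -0.315
v 2.914 -1.266 0.908
v 2.855 0.625 0.031
v 2.892 -1.007 1.254
v 2.584 0.823 0.303
v 2.621 -0.809 1.527
v 2.166 0.885 0.398
v 2.203 -0.747 1.621
v 1.762 0.786 0.279
v 1.799 -0.846 1.502
v 1.526 0.566 -0.008
v 1.563 -1.066 1.215
v 1.548 0.307 -0.354
v 1.585 -1.325 0.869
v 1.819 0.109 -0.627
v 1.856 -1.523 0.597
v 2.237 0.047 -0.721
v 2.274 -1.585 0.502
v -1.932 3.585 -1.18
v -1.496 3.021 -1.236
v -2.524 3.219 -2.104
v -2.088 2.655 -2.16
v -2.543 2.702 -1.611
v -2.178 2.928 -1.04
v -1.842 3.312 -2.3
v -1.477 3.538 -1.729
v -1.441 2.852 -1.928
v -1.874 2.475 -1.502
v -2.146 3.765 -1.838
v -2.579 3.388 -1.412
f 2 1 5
f 2 5 3
f 3 5 6
f 3 6 4
f 5 1 7
f 5 7 6
f 6 7 8
f 6 8 4
f 7 1 9
f 7 9 8
f 8 9 10
f 8 10 4
f 9 1 11
f 9 11 10
f 10 11 12
f 10 12 4
f 11 1 13
f 11 13 12
f 12 13 14
f 12 14 4
f 13 1 15
f 13 15 14
f 14 15 16
f 14 16 4
f 15 1 17
f 15 17 16
f 16 17 18
f 16 18 4
f 17 1 19
f 17 19 18
f 18 19 20
f 18 20 4
f 19 1 21
f 19 21 20
f 20 21 22
f 20 22 4
f 21 1 2
f 21 2 22
f 22 2 3
f 22 3 4
f 23 34 28
f 23 28 24
f 23 24 30
f 23 30 33
f 23 33 34
f 24 28 32
f 28 34 27
f 34 33 25
f 33 30 29
f 30 24 31
f 26 32 27
f 26 27 25
f 26 25 29
f 26 29 31
f 26 31 32
f 27 32 28
f 25 27 34
f 29 25 33
f 31 29 30
f 32 31 24



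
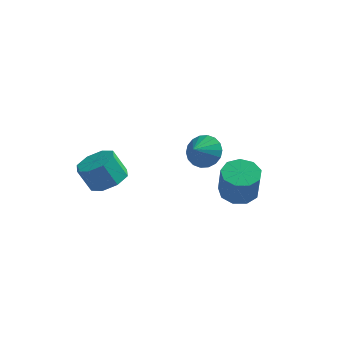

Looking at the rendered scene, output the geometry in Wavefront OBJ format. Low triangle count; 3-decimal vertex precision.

v 1.267 3.755 -2.045
v 1.662 3.106 -2.71
v 0.933 2.845 -1.355
v 2.007 3.189 -2.434
v 2.205 3.384 -2.081
v 2.218 3.652 -1.721
v 2.042 3.941 -1.425
v 1.713 4.193 -1.252
v 1.295 4.358 -1.236
v 0.872 4.404 -1.38
v 0.527 4.322 -1.656
v 0.328 4.127 -2.009
v 0.316 3.858 -2.369
v 0.492 3.569 -2.665
v 0.821 3.317 -2.838
v 1.239 3.152 -2.855
v 3.536 1.622 -3.059
v 4.5 1.43 -3.245
v 4.728 0.907 -1.527
v 3.764 1.098 -1.341
v 4.426 2.078 -3.038
v 4.653 1.555 -1.32
v 3.935 2.512 -2.841
v 4.163 1.989 -1.123
v 3.258 2.53 -2.746
v 3.486 2.006 -1.028
v 2.711 2.122 -2.797
v 2.939 1.599 -1.079
v 2.55 1.481 -2.971
v 2.778 0.957 -1.253
v 2.851 0.905 -3.186
v 3.078 0.382 -1.469
v 3.472 0.665 -3.342
v 3.699 0.141 -1.624
v 4.123 0.872 -3.365
v 4.351 0.349 -1.647
v -1.723 -2.473 -0.418
v -0.812 -2.505 0.063
v -1.467 -2.538 1.3
v -2.377 -2.507 0.818
v -1.067 -1.768 -0.053
v -1.722 -1.801 1.184
v -1.706 -1.444 -0.382
v -2.361 -1.477 0.855
v -2.354 -1.723 -0.733
v -3.009 -1.756 0.504
v -2.633 -2.442 -0.9
v -3.288 -2.475 0.337
v -2.378 -3.179 -0.784
v -3.033 -3.212 0.453
v -1.739 -3.503 -0.455
v -2.394 -3.536 0.782
v -1.091 -3.224 -0.104
v -1.746 -3.257 1.133
f 2 1 4
f 2 4 3
f 4 1 5
f 4 5 3
f 5 1 6
f 5 6 3
f 6 1 7
f 6 7 3
f 7 1 8
f 7 8 3
f 8 1 9
f 8 9 3
f 9 1 10
f 9 10 3
f 10 1 11
f 10 11 3
f 11 1 12
f 11 12 3
f 12 1 13
f 12 13 3
f 13 1 14
f 13 14 3
f 14 1 15
f 14 15 3
f 15 1 16
f 15 16 3
f 16 1 2
f 16 2 3
f 18 17 21
f 18 21 19
f 19 21 22
f 19 22 20
f 21 17 23
f 21 23 22
f 22 23 24
f 22 24 20
f 23 17 25
f 23 25 24
f 24 25 26
f 24 26 20
f 25 17 27
f 25 27 26
f 26 27 28
f 26 28 20
f 27 17 29
f 27 29 28
f 28 29 30
f 28 30 20
f 29 17 31
f 29 31 30
f 30 31 32
f 30 32 20
f 31 17 33
f 31 33 32
f 32 33 34
f 32 34 20
f 33 17 35
f 33 35 34
f 34 35 36
f 34 36 20
f 35 17 18
f 35 18 36
f 36 18 19
f 36 19 20
f 38 37 41
f 38 41 39
f 39 41 42
f 39 42 40
f 41 37 43
f 41 43 42
f 42 43 44
f 42 44 40
f 43 37 45
f 43 45 44
f 44 45 46
f 44 46 40
f 45 37 47
f 45 47 46
f 46 47 48
f 46 48 40
f 47 37 49
f 47 49 48
f 48 49 50
f 48 50 40
f 49 37 51
f 49 51 50
f 50 51 52
f 50 52 40
f 51 37 53
f 51 53 52
f 52 53 54
f 52 54 40
f 53 37 38
f 53 38 54
f 54 38 39
f 54 39 40



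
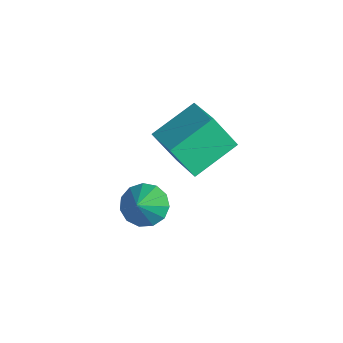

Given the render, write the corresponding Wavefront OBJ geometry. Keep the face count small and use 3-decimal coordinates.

v 2.138 -0.117 -1.967
v 2.867 0.323 -2.257
v 3.242 -0.923 -0.413
v 2.634 0.633 -1.93
v 2.243 0.705 -1.615
v 1.819 0.516 -1.412
v 1.496 0.126 -1.385
v 1.377 -0.341 -1.543
v 1.499 -0.737 -1.835
v 1.825 -0.936 -2.169
v 2.249 -0.875 -2.44
v 2.639 -0.573 -2.56
v 2.869 -0.126 -2.492
v -2.695 2.445 -3.537
v -0.927 2.371 -2.843
v -2.962 4.396 -2.648
v -1.194 4.321 -1.954
v -2.086 3.199 -5.006
v -0.318 3.124 -4.312
v -2.353 5.149 -4.117
v -0.585 5.075 -3.423
f 2 1 4
f 2 4 3
f 4 1 5
f 4 5 3
f 5 1 6
f 5 6 3
f 6 1 7
f 6 7 3
f 7 1 8
f 7 8 3
f 8 1 9
f 8 9 3
f 9 1 10
f 9 10 3
f 10 1 11
f 10 11 3
f 11 1 12
f 11 12 3
f 12 1 13
f 12 13 3
f 13 1 2
f 13 2 3
f 15 17 14
f 18 15 14
f 14 17 16
f 16 18 14
f 15 21 17
f 19 15 18
f 19 21 15
f 17 21 16
f 20 18 16
f 16 21 20
f 20 19 18
f 21 19 20



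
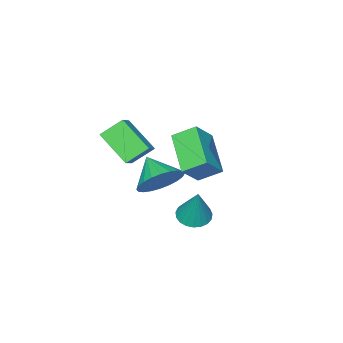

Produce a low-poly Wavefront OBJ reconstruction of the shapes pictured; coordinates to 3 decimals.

v -0.054 -3.503 2.437
v -0.865 -3.004 3.151
v -0.077 -2.057 1.399
v -0.887 -1.558 2.113
v 0.707 -3.082 3.007
v -0.103 -2.583 3.721
v 0.685 -1.636 1.969
v -0.126 -1.137 2.683
v -1.885 -0.317 -1.806
v -1.142 -0.399 -1.943
v -1.495 0.277 -0.054
v -1.193 -0.101 -2.033
v -1.364 0.16 -2.084
v -1.624 0.339 -2.086
v -1.93 0.404 -2.04
v -2.228 0.344 -1.954
v -2.467 0.17 -1.842
v -2.605 -0.088 -1.723
v -2.618 -0.386 -1.619
v -2.505 -0.672 -1.547
v -2.285 -0.897 -1.52
v -1.995 -1.022 -1.542
v -1.687 -1.024 -1.61
v -1.412 -0.905 -1.711
v -1.22 -0.684 -1.829
v -2.236 -2.563 -1.027
v -1.785 -2.108 -0.133
v -2.604 -3.757 -0.233
v -2.189 -1.965 -0.105
v -2.6 -1.913 -0.218
v -2.956 -1.96 -0.454
v -3.202 -2.099 -0.777
v -3.3 -2.309 -1.138
v -3.237 -2.557 -1.482
v -3.022 -2.807 -1.757
v -2.687 -3.019 -1.921
v -2.283 -3.162 -1.949
v -1.872 -3.213 -1.836
v -1.516 -3.166 -1.6
v -1.27 -3.027 -1.277
v -1.172 -2.817 -0.916
v -1.235 -2.569 -0.571
v -1.45 -2.32 -0.297
v 0.004 1.672 2.187
v -0.962 0.19 3.122
v -0.597 2.431 2.77
v -1.562 0.949 3.705
v 0.922 1.671 3.135
v -0.043 0.189 4.07
v 0.322 2.43 3.718
v -0.644 0.948 4.653
f 2 4 1
f 5 2 1
f 1 4 3
f 3 5 1
f 2 8 4
f 6 2 5
f 6 8 2
f 4 8 3
f 7 5 3
f 3 8 7
f 7 6 5
f 8 6 7
f 10 9 12
f 10 12 11
f 12 9 13
f 12 13 11
f 13 9 14
f 13 14 11
f 14 9 15
f 14 15 11
f 15 9 16
f 15 16 11
f 16 9 17
f 16 17 11
f 17 9 18
f 17 18 11
f 18 9 19
f 18 19 11
f 19 9 20
f 19 20 11
f 20 9 21
f 20 21 11
f 21 9 22
f 21 22 11
f 22 9 23
f 22 23 11
f 23 9 24
f 23 24 11
f 24 9 25
f 24 25 11
f 25 9 10
f 25 10 11
f 27 26 29
f 27 29 28
f 29 26 30
f 29 30 28
f 30 26 31
f 30 31 28
f 31 26 32
f 31 32 28
f 32 26 33
f 32 33 28
f 33 26 34
f 33 34 28
f 34 26 35
f 34 35 28
f 35 26 36
f 35 36 28
f 36 26 37
f 36 37 28
f 37 26 38
f 37 38 28
f 38 26 39
f 38 39 28
f 39 26 40
f 39 40 28
f 40 26 41
f 40 41 28
f 41 26 42
f 41 42 28
f 42 26 43
f 42 43 28
f 43 26 27
f 43 27 28
f 45 47 44
f 48 45 44
f 44 47 46
f 46 48 44
f 45 51 47
f 49 45 48
f 49 51 45
f 47 51 46
f 50 48 46
f 46 51 50
f 50 49 48
f 51 49 50

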